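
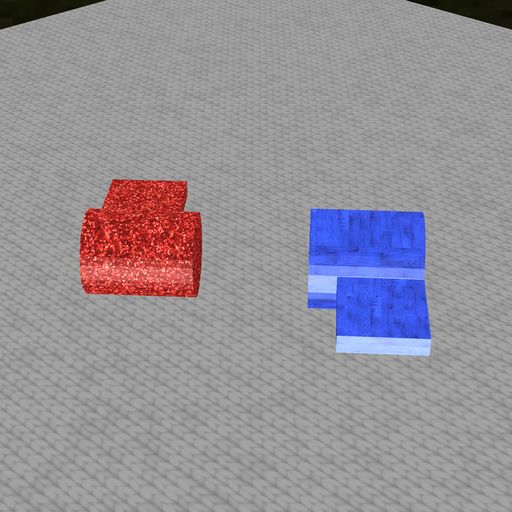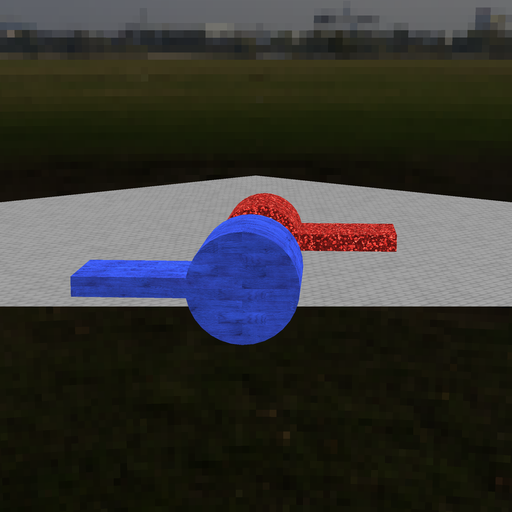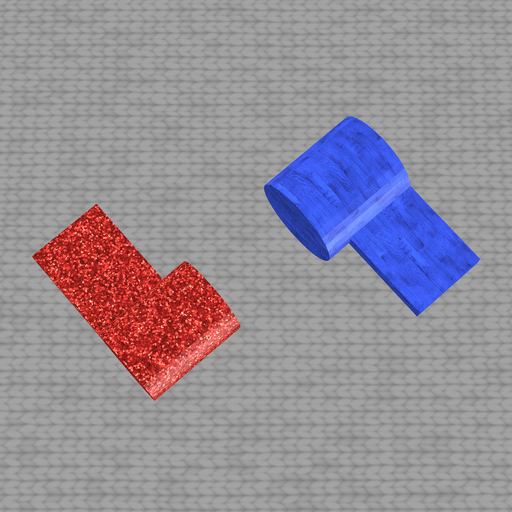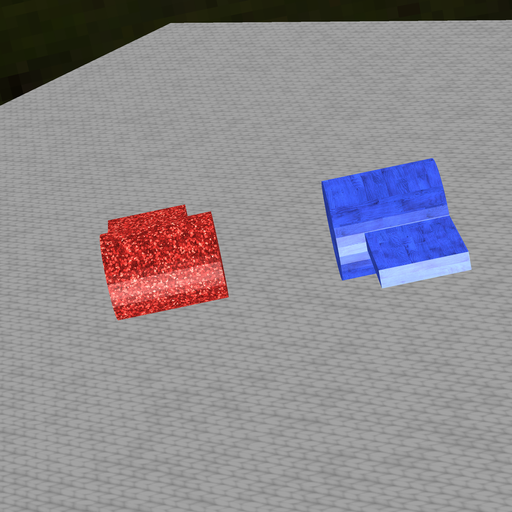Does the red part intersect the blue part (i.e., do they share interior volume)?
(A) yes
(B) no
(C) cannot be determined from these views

(B) no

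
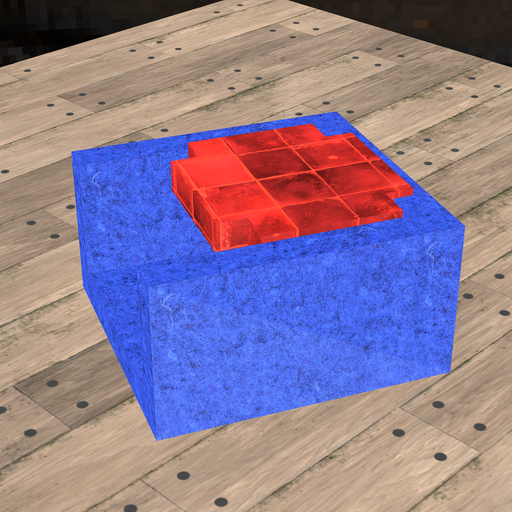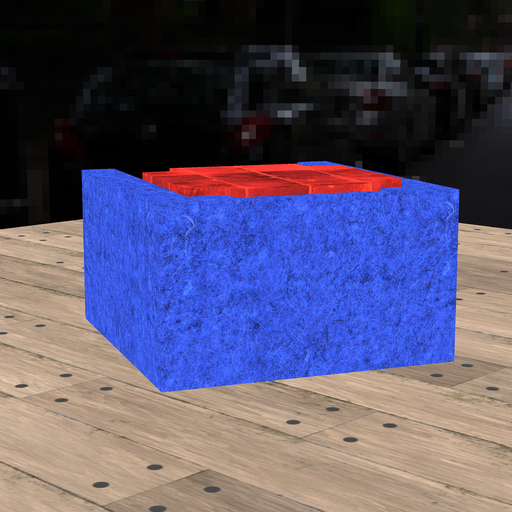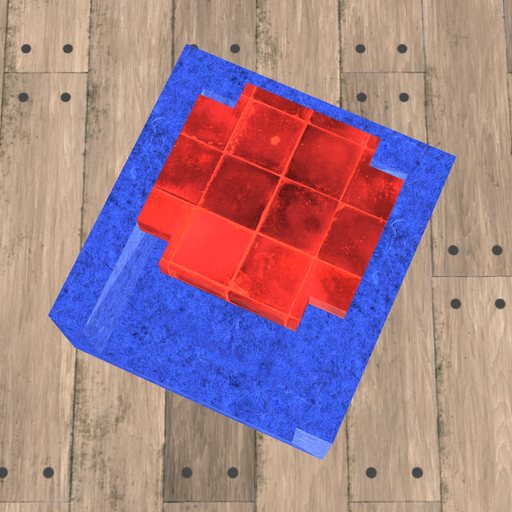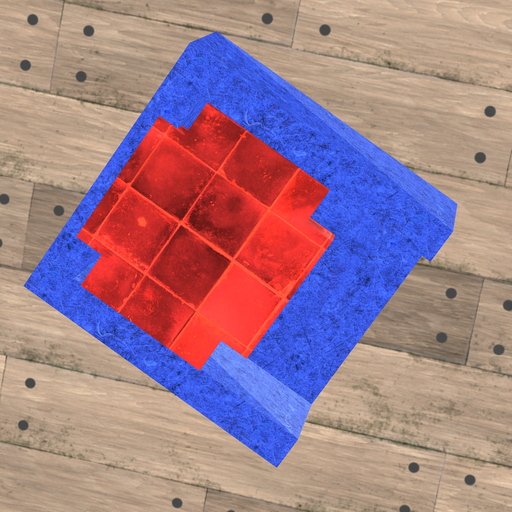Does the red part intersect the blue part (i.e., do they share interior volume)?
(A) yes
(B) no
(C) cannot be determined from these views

(A) yes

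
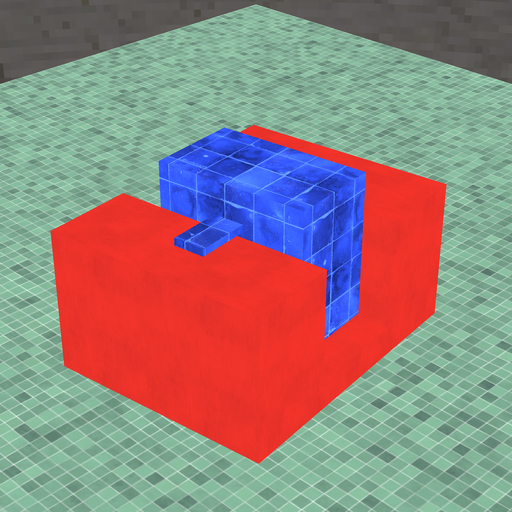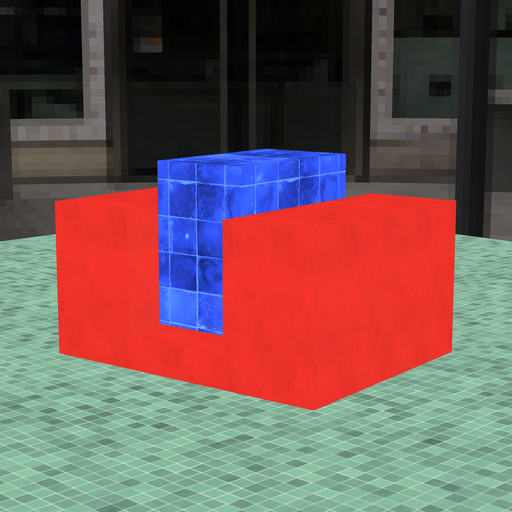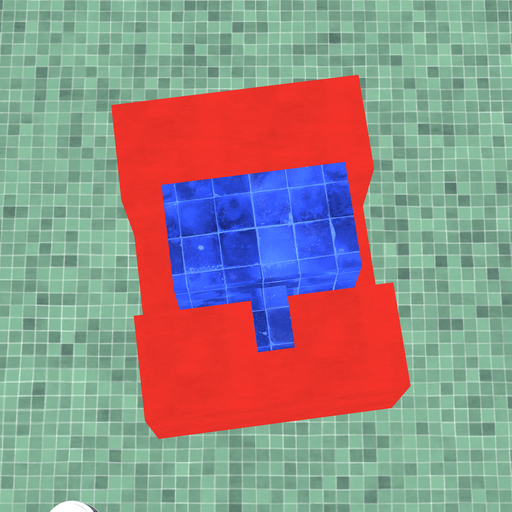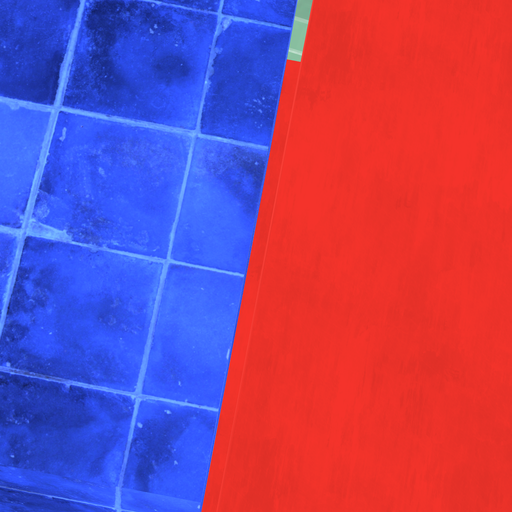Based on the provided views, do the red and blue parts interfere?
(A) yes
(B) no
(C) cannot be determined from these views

(B) no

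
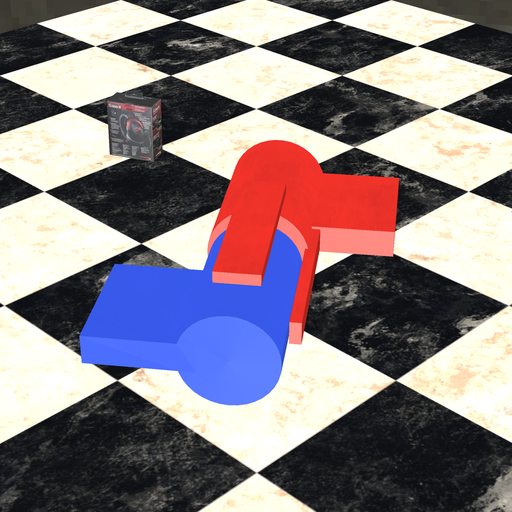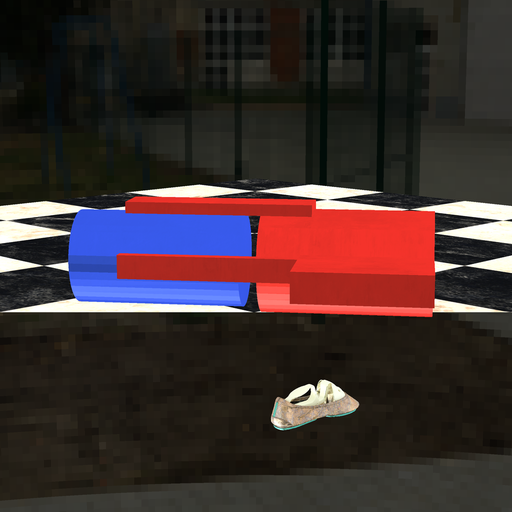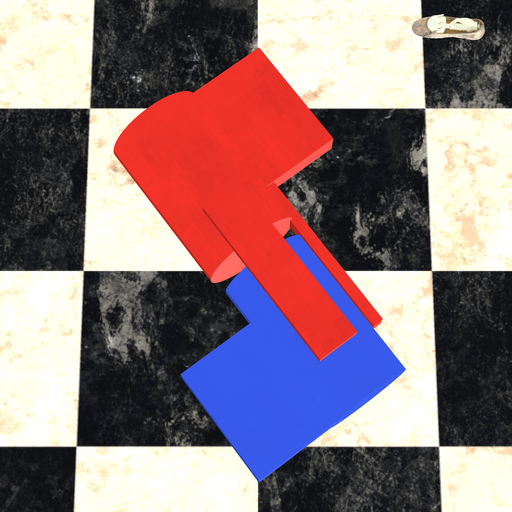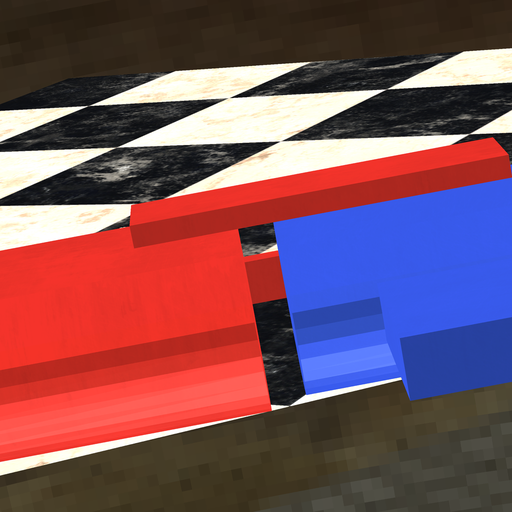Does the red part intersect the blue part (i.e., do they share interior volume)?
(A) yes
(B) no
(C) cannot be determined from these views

(B) no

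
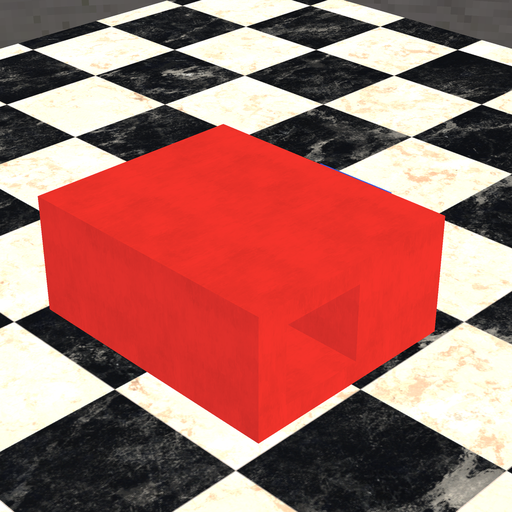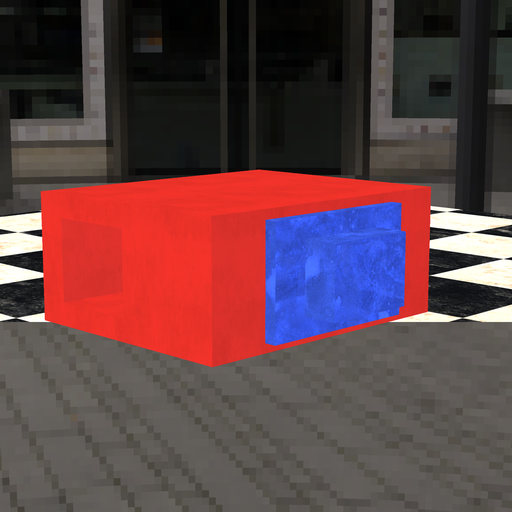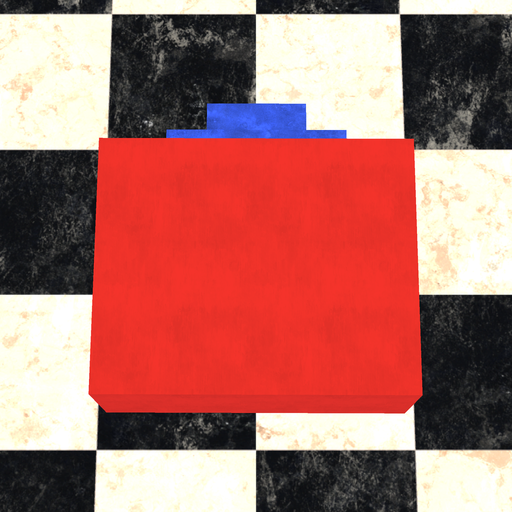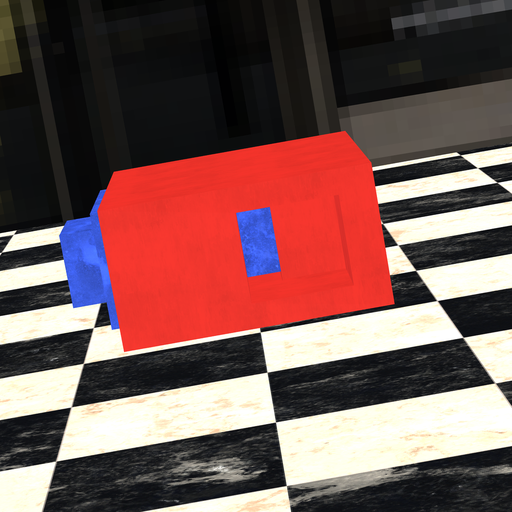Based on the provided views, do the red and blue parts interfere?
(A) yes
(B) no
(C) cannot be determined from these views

(A) yes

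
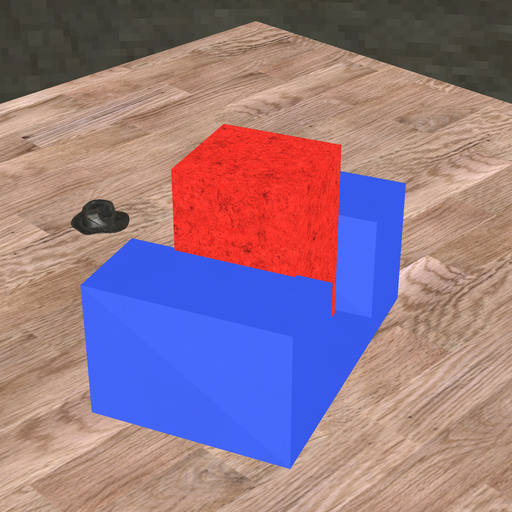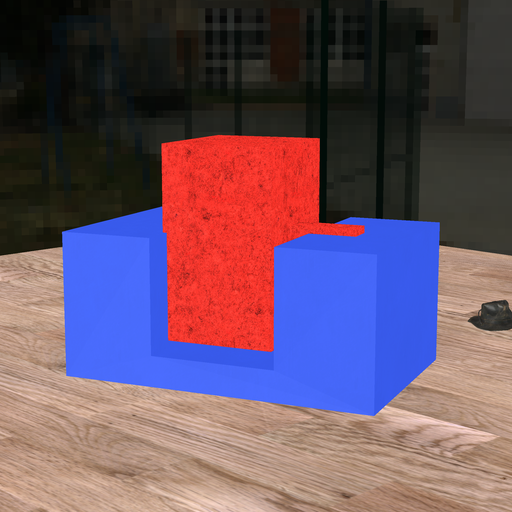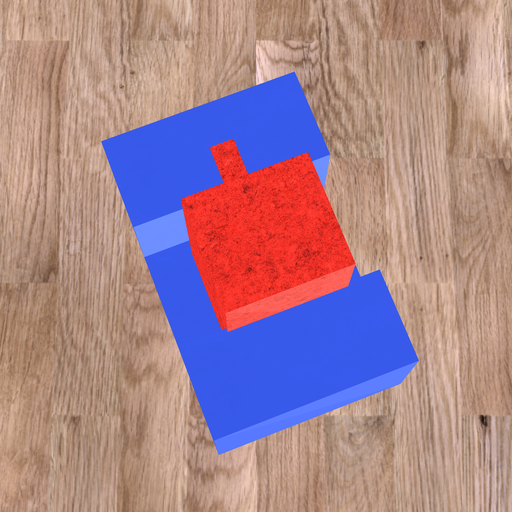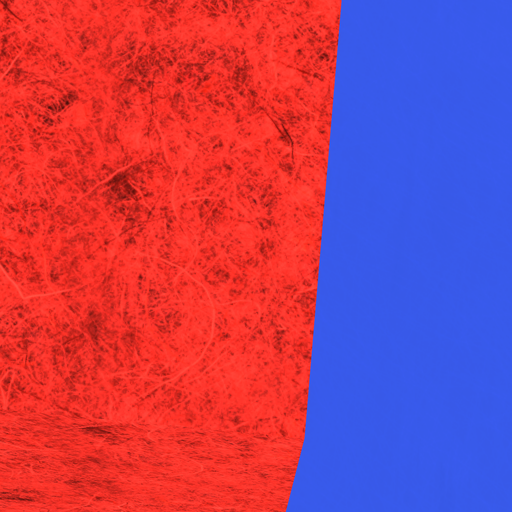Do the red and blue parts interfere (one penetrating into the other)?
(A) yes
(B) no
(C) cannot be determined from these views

(A) yes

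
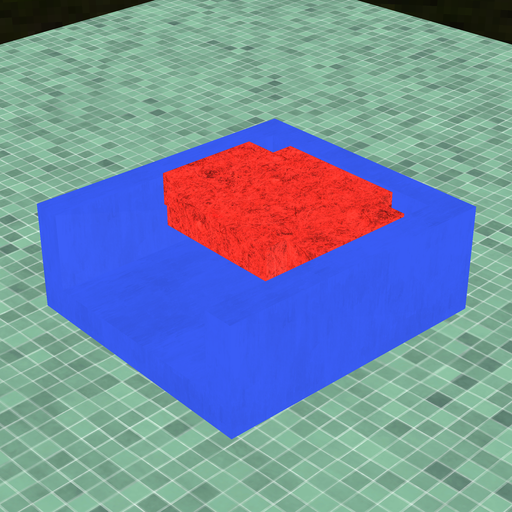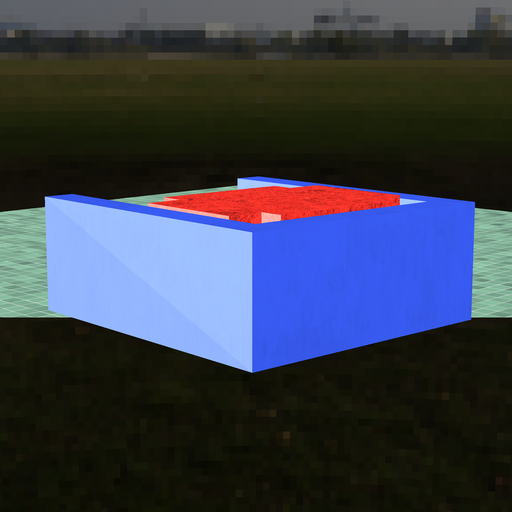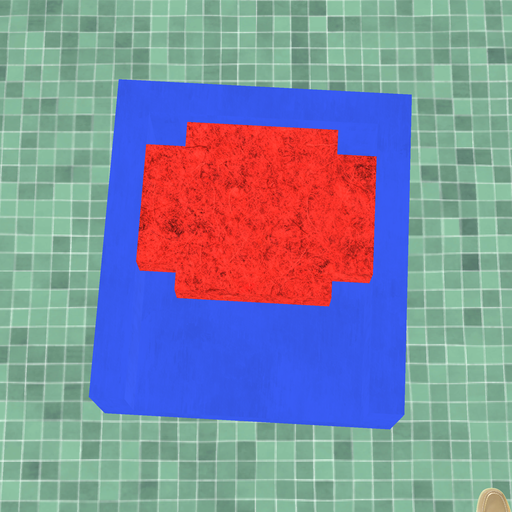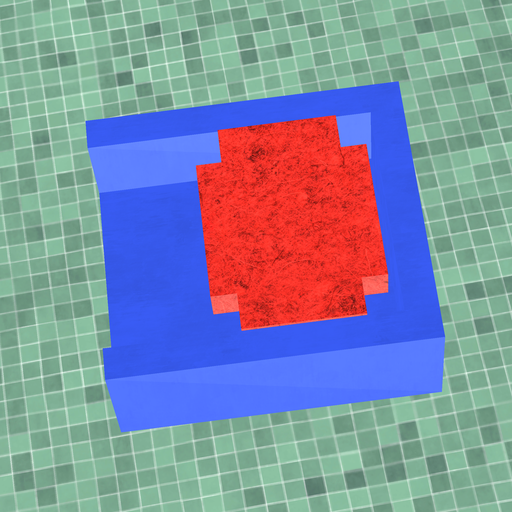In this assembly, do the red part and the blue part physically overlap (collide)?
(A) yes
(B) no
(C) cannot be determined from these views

(B) no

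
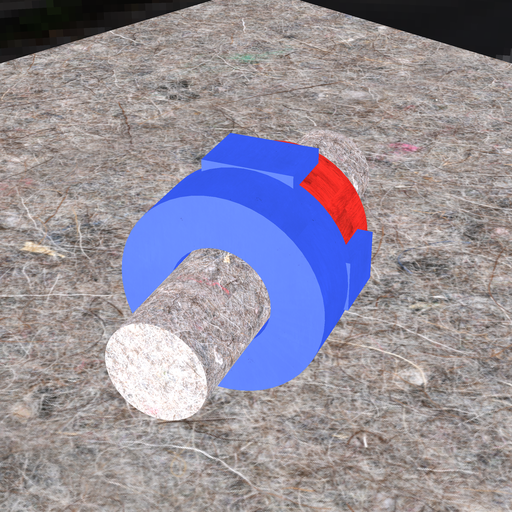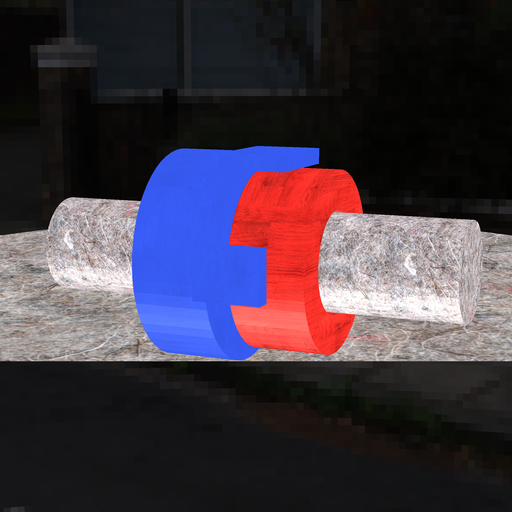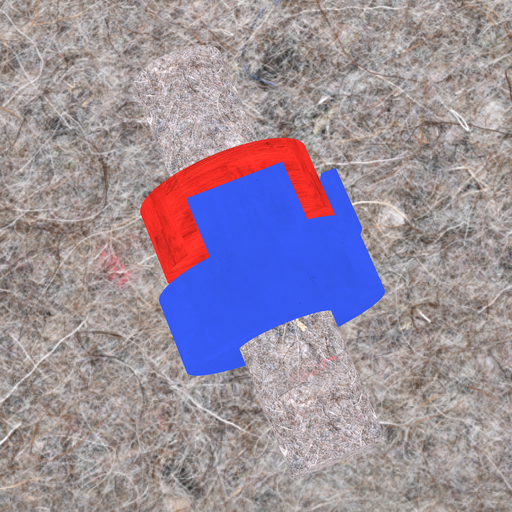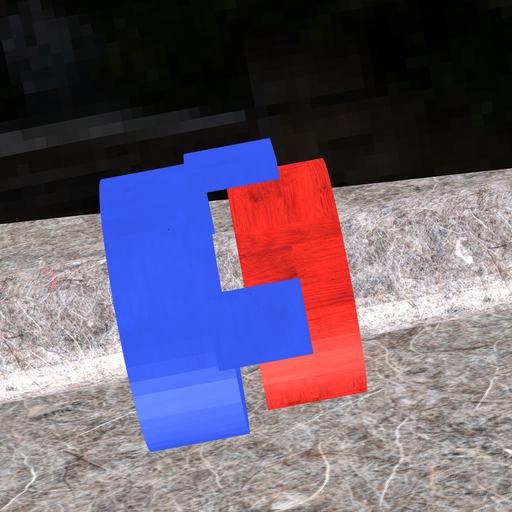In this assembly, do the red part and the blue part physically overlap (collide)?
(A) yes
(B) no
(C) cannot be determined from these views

(B) no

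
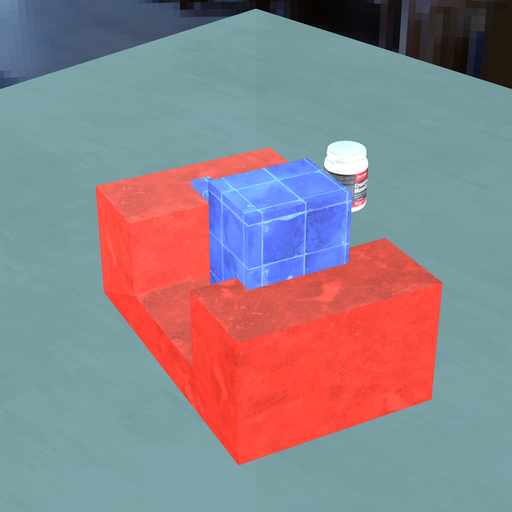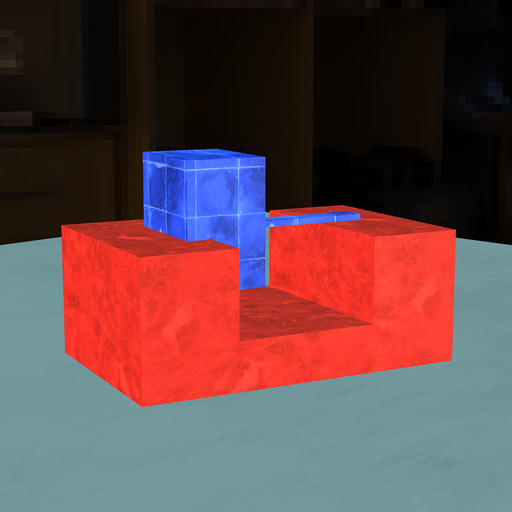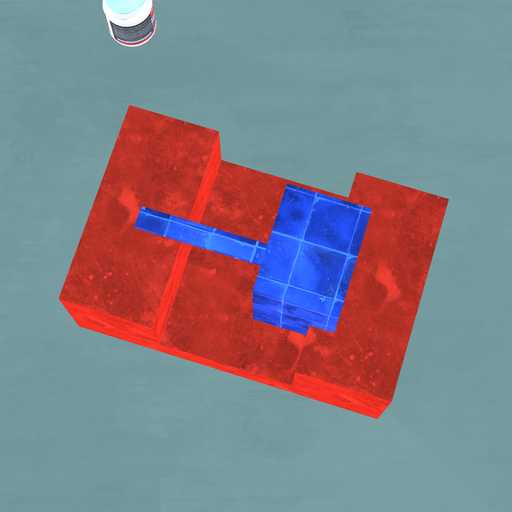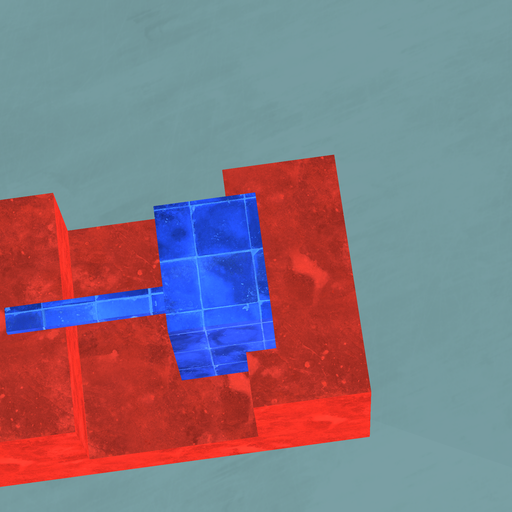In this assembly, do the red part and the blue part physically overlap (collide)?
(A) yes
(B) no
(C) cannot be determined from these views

(A) yes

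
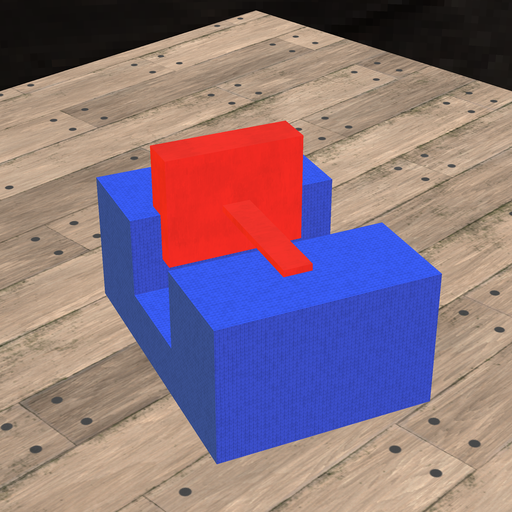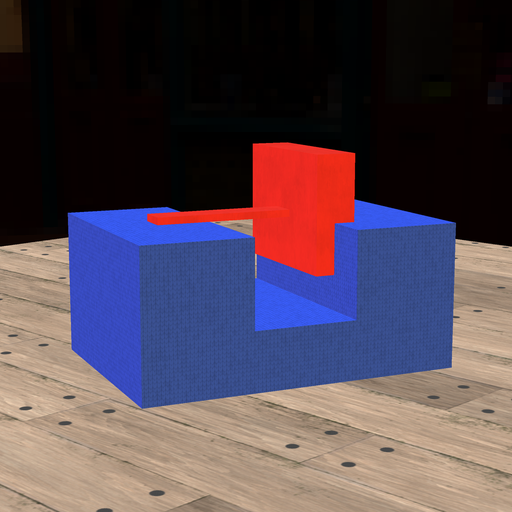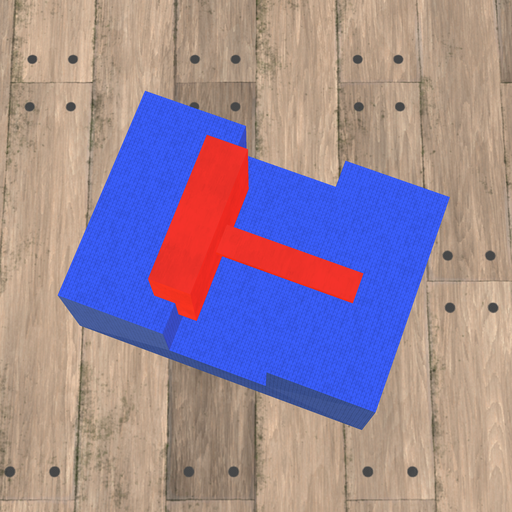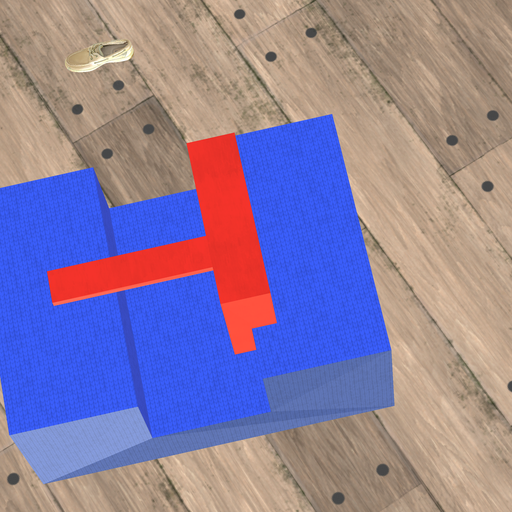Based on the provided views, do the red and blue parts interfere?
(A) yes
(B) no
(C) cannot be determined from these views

(A) yes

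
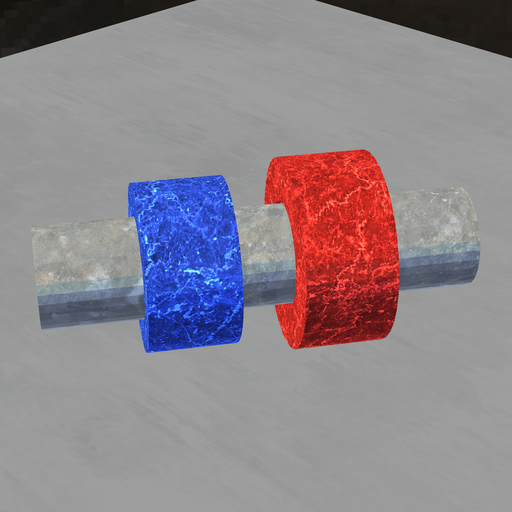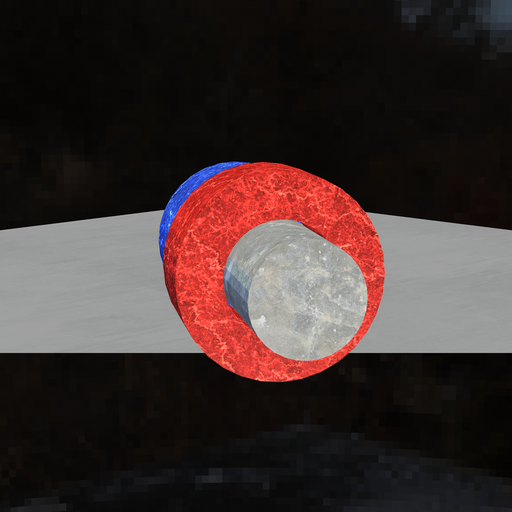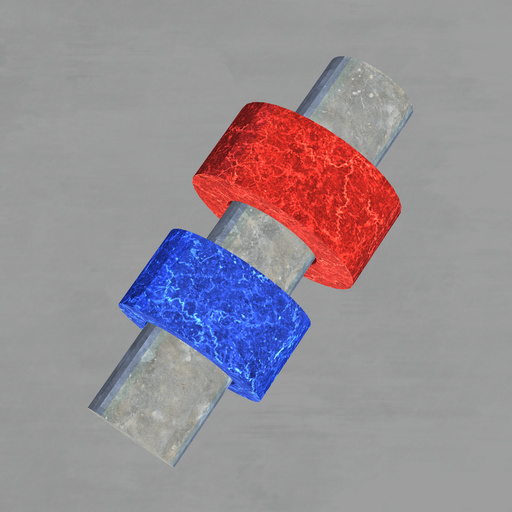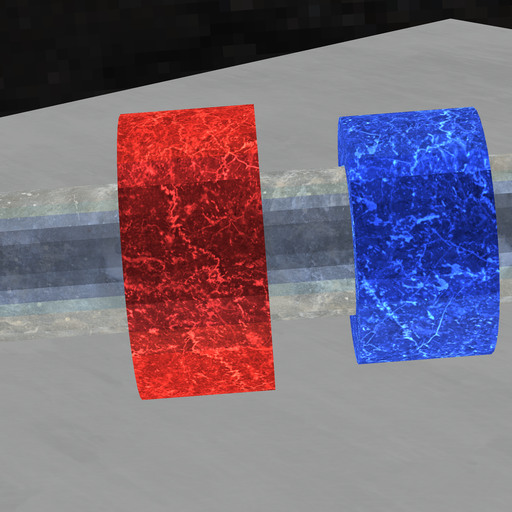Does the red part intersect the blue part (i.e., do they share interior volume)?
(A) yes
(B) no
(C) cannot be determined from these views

(B) no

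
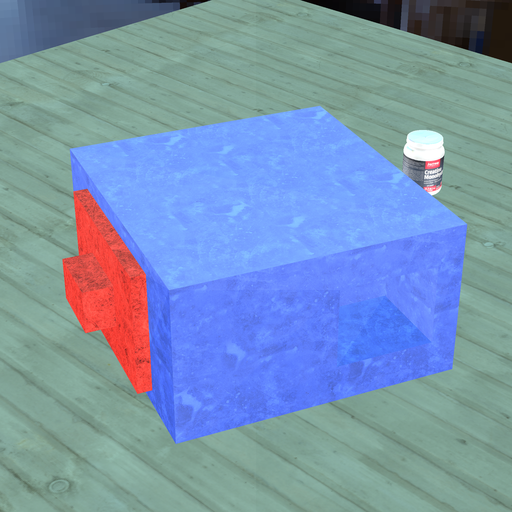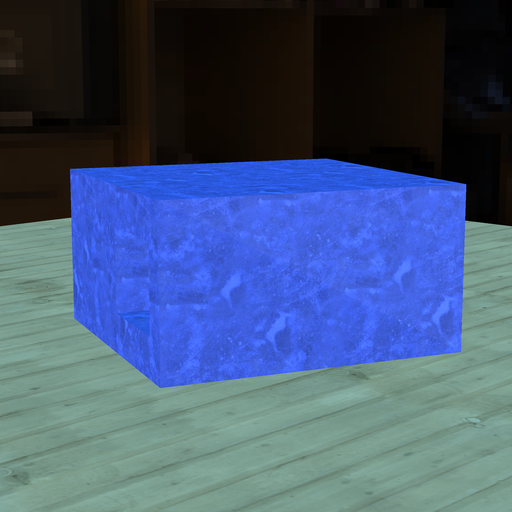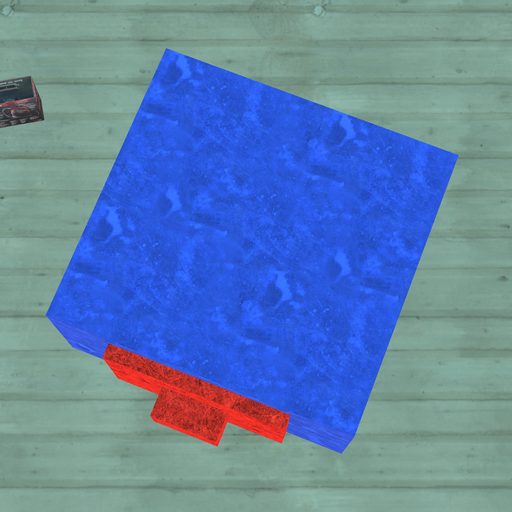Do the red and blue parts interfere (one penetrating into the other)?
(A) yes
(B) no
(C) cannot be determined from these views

(C) cannot be determined from these views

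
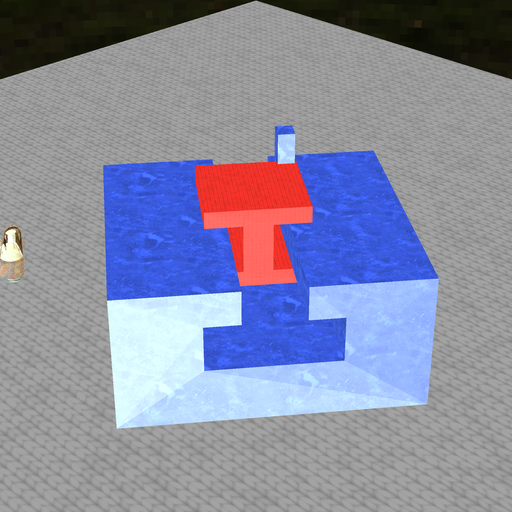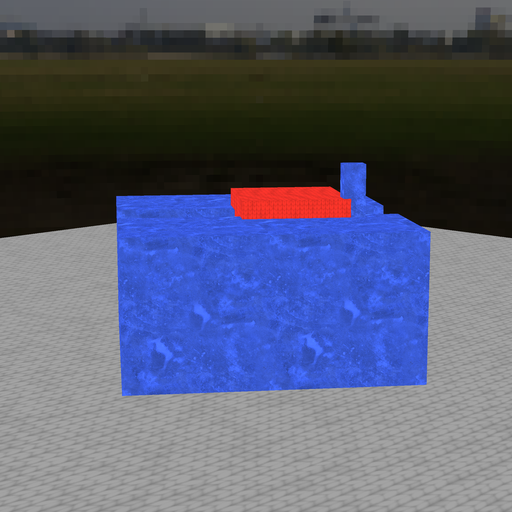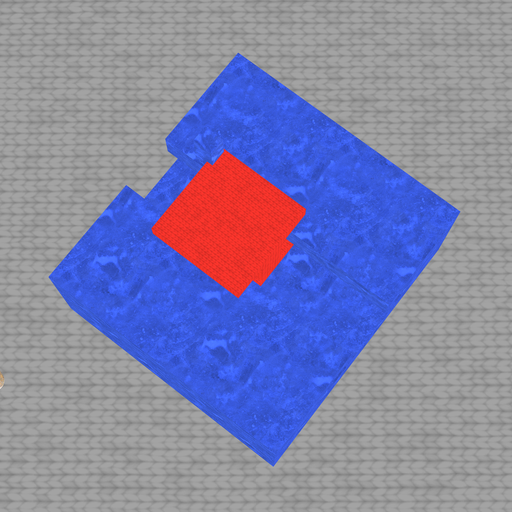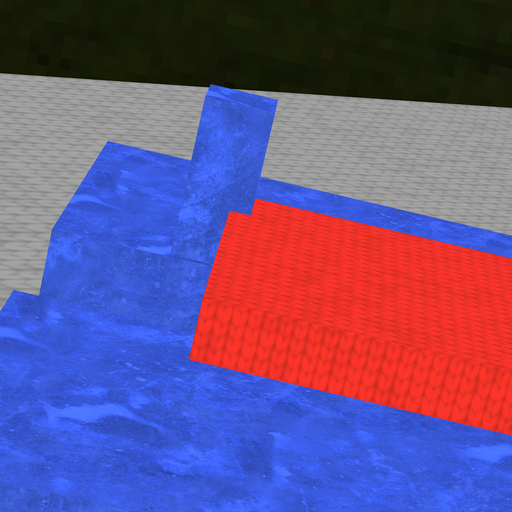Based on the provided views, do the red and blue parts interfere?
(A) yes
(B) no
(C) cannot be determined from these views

(A) yes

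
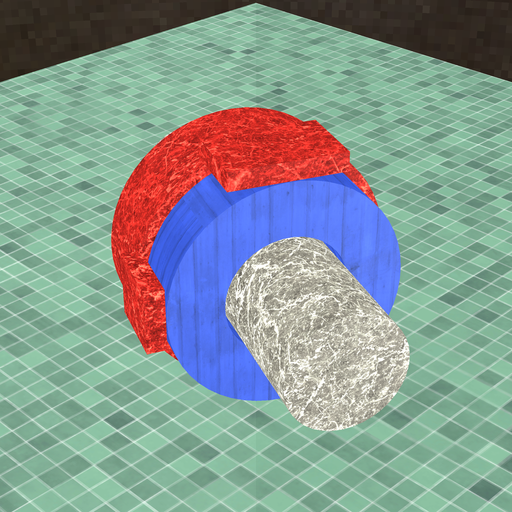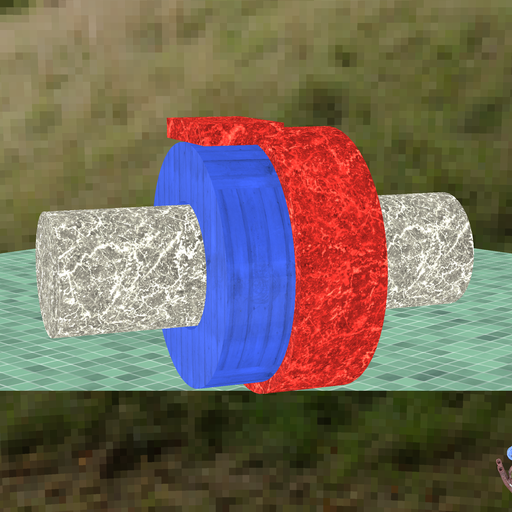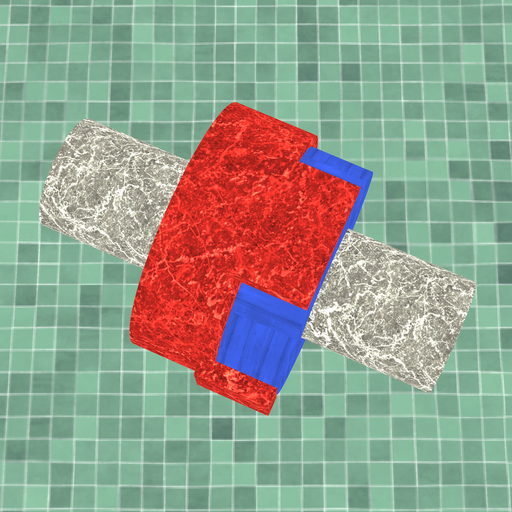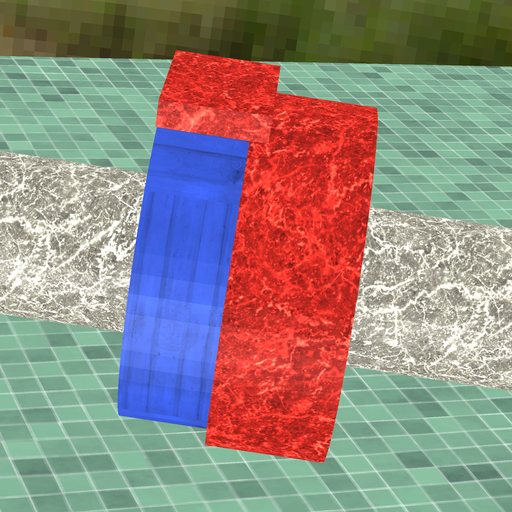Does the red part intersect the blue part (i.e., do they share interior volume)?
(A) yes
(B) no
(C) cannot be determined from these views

(A) yes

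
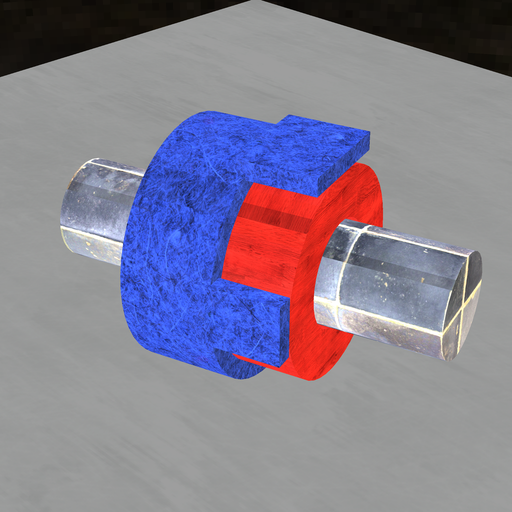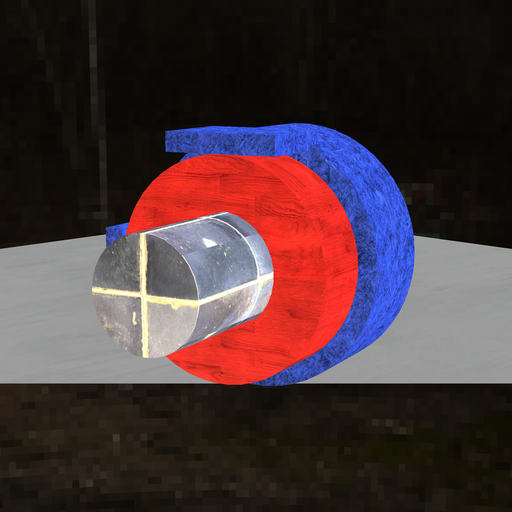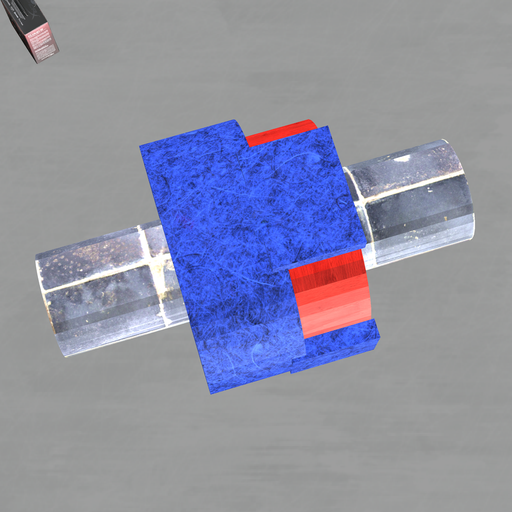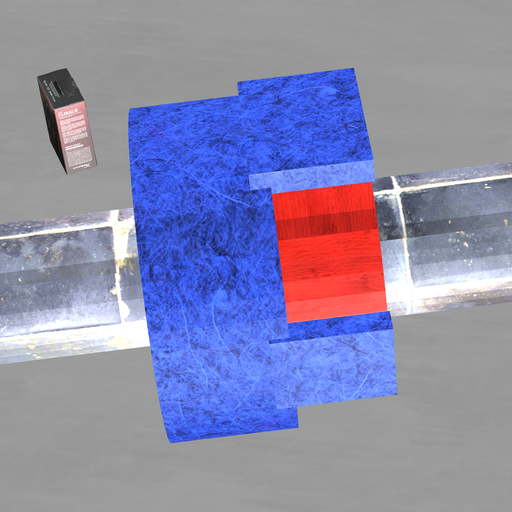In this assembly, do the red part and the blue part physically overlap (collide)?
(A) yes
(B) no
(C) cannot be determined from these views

(A) yes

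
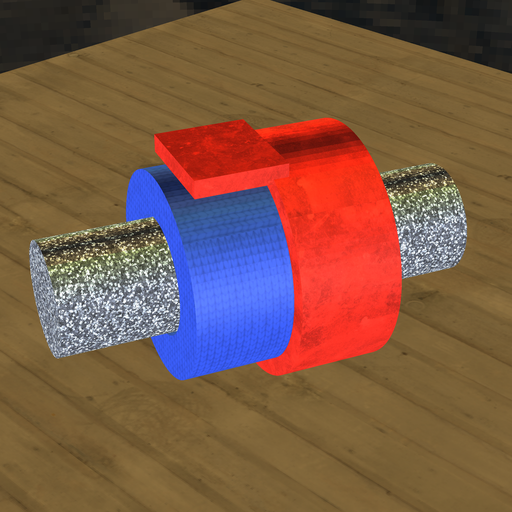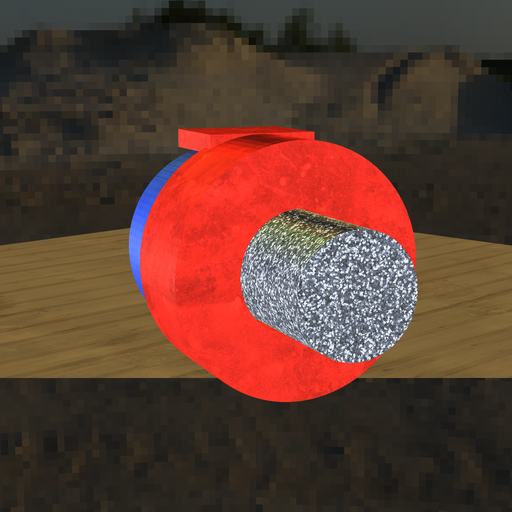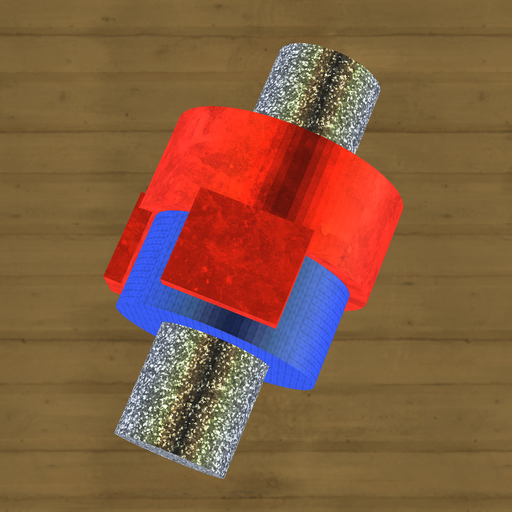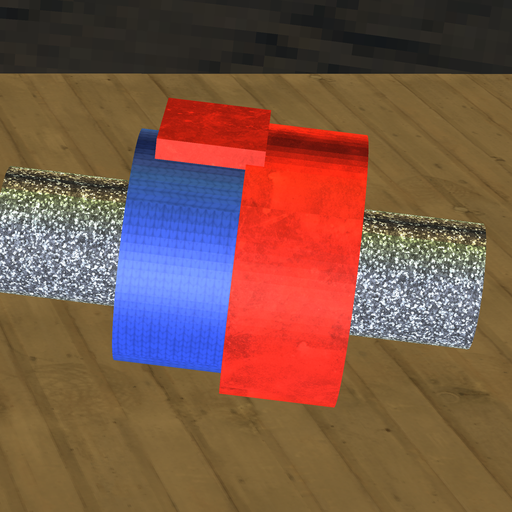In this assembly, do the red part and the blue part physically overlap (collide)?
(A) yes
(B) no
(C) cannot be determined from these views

(A) yes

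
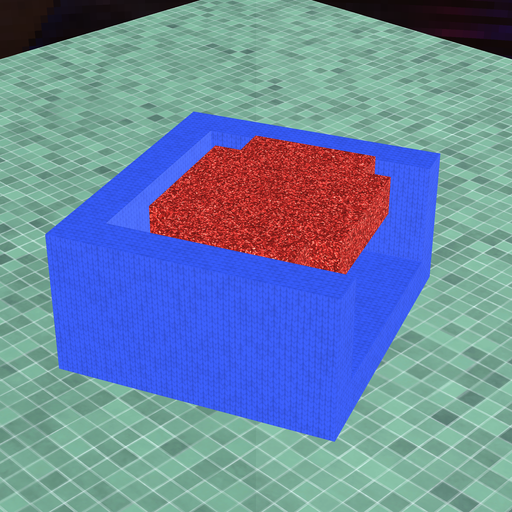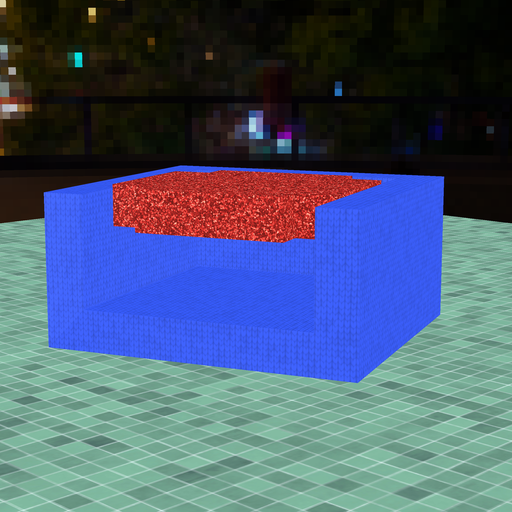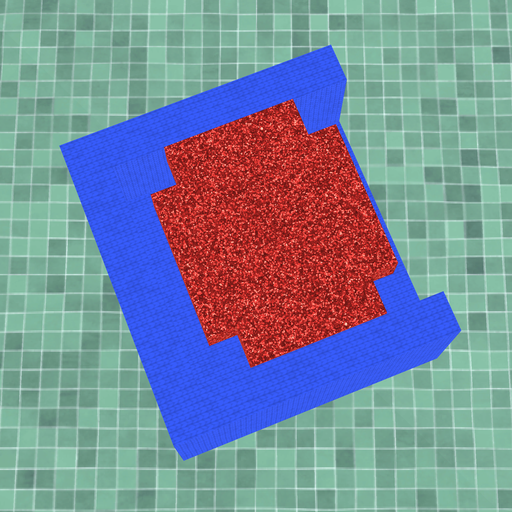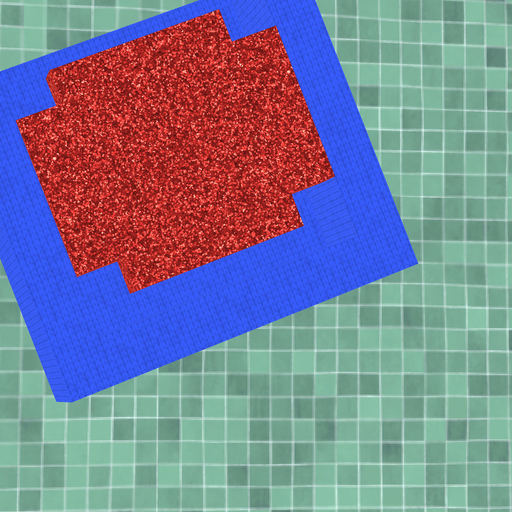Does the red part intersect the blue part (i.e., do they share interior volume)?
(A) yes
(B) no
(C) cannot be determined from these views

(B) no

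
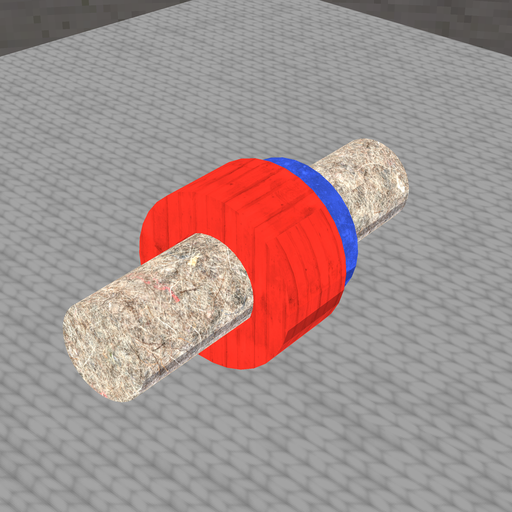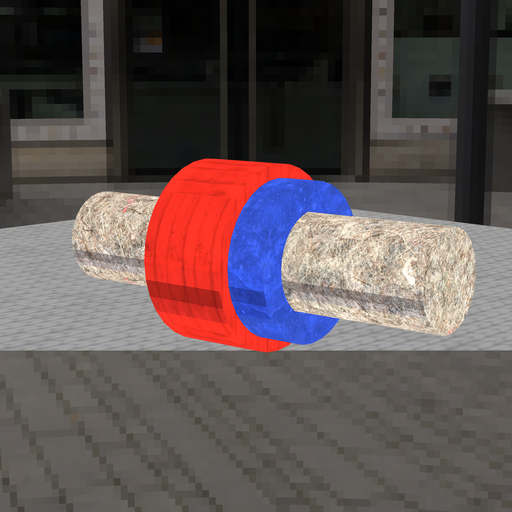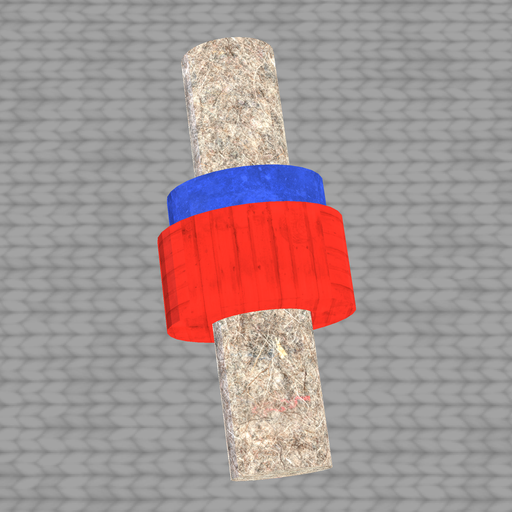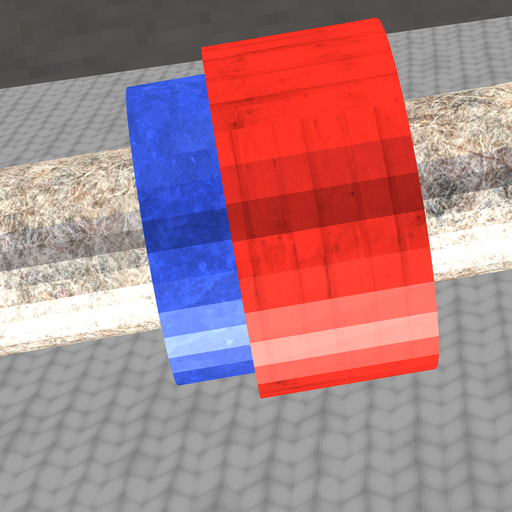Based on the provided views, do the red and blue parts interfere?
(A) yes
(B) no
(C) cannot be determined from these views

(A) yes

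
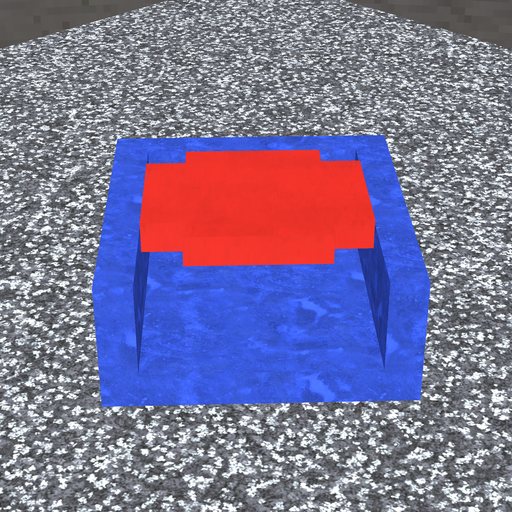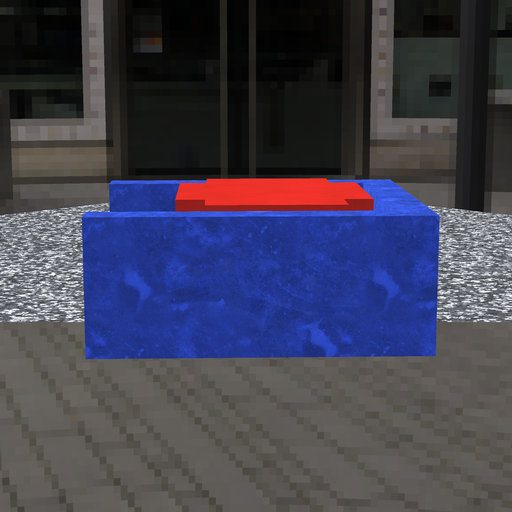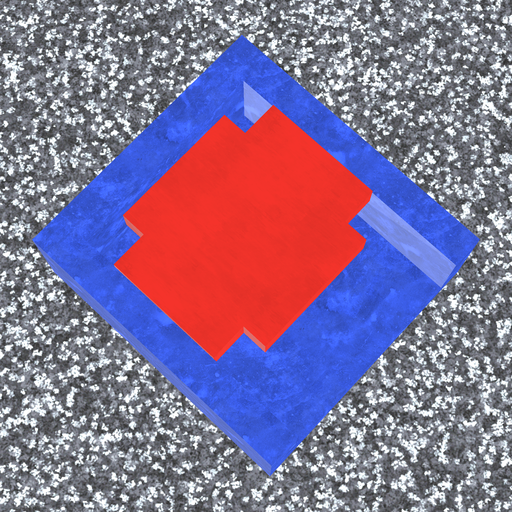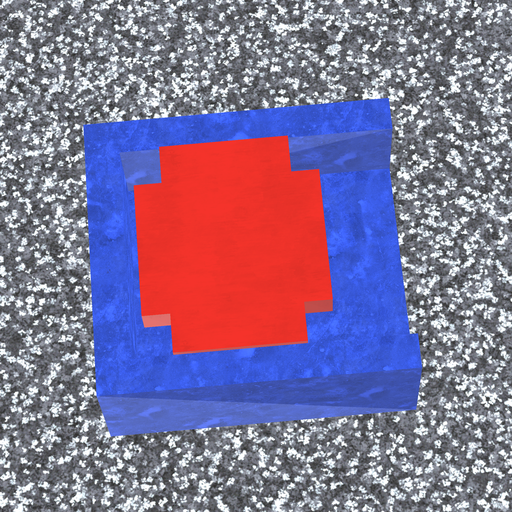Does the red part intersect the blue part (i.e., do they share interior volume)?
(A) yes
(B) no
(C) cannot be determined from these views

(B) no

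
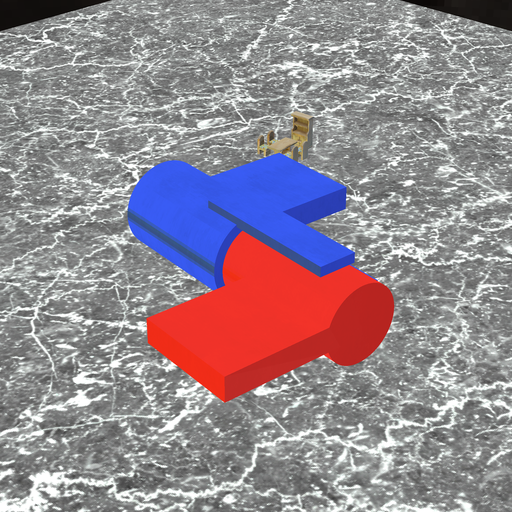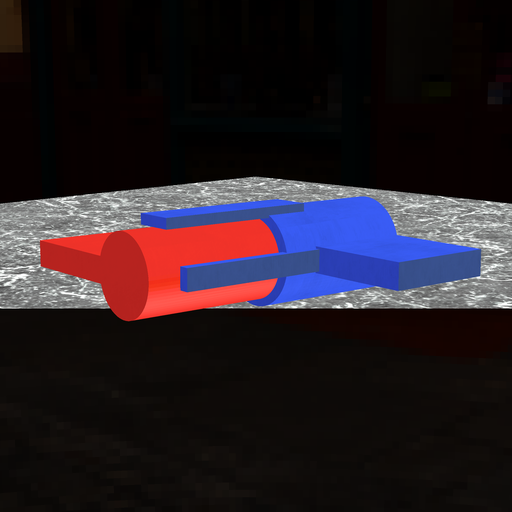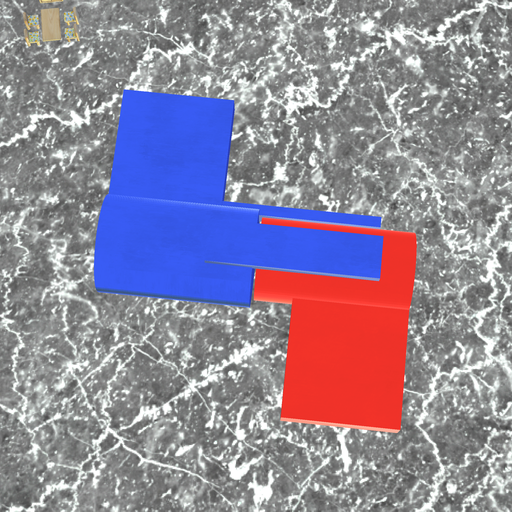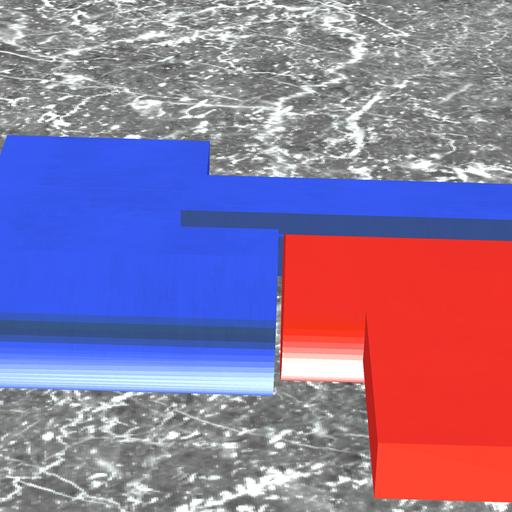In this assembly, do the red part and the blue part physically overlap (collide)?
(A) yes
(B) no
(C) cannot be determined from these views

(B) no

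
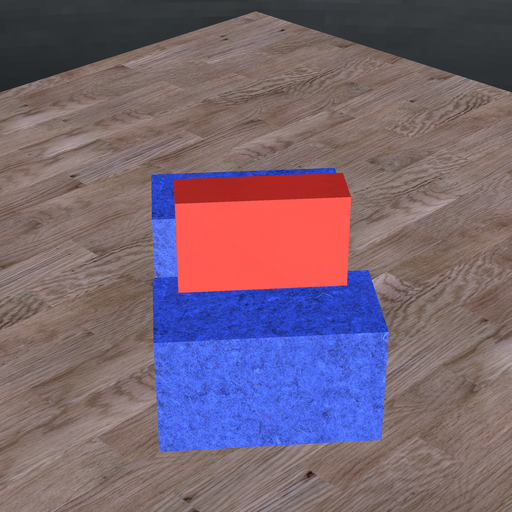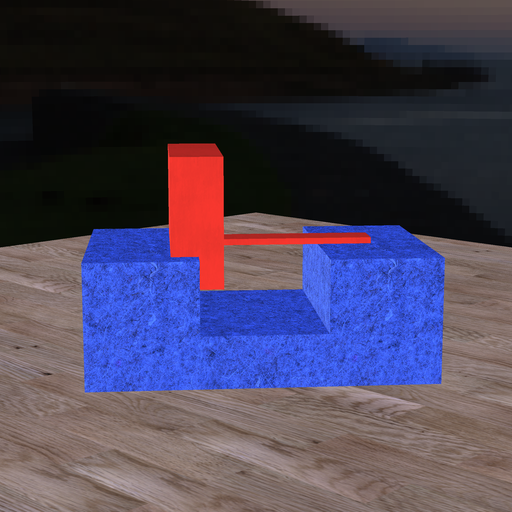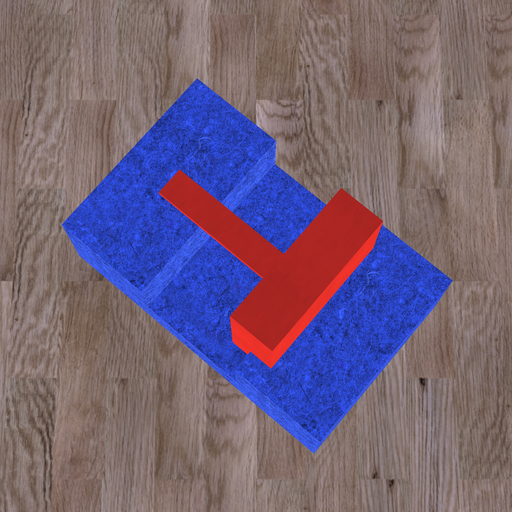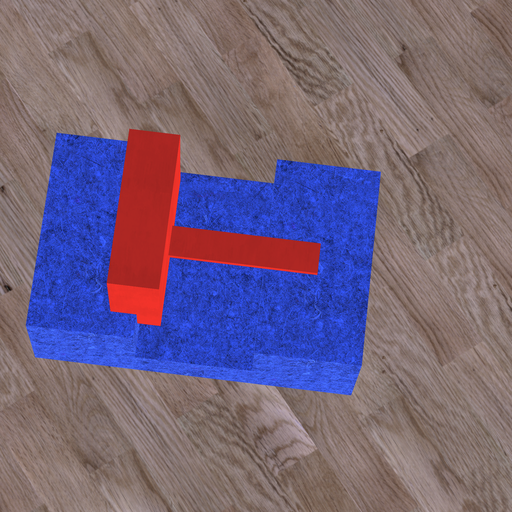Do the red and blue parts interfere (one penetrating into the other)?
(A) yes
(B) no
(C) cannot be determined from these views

(A) yes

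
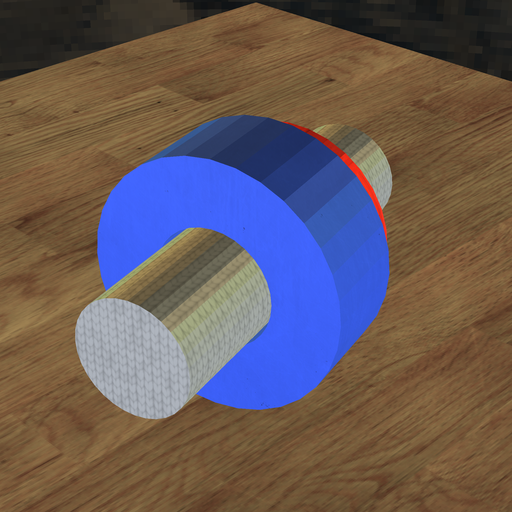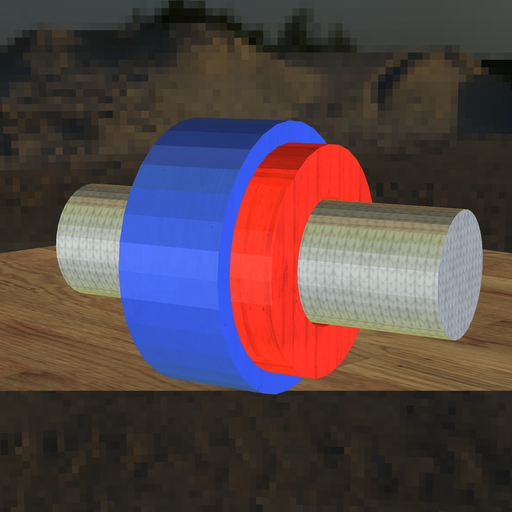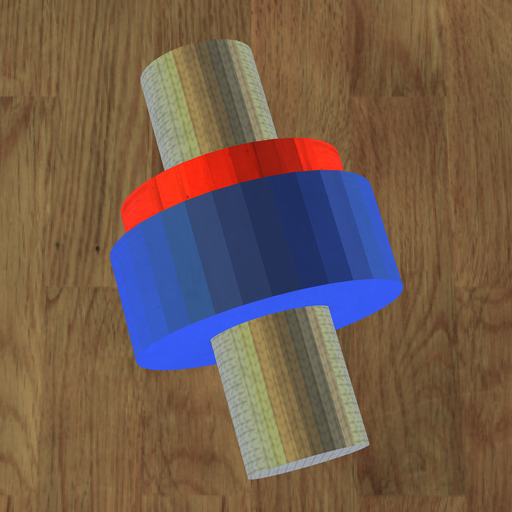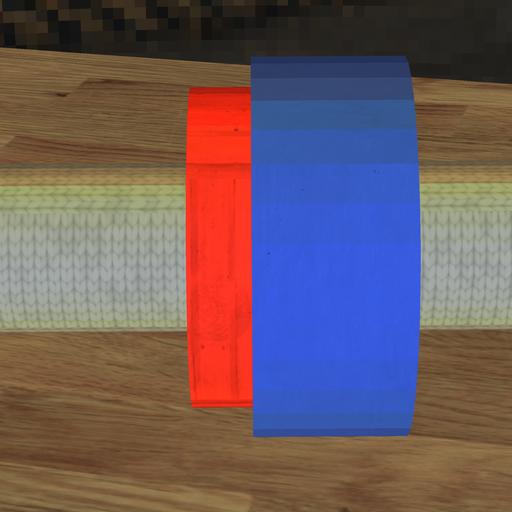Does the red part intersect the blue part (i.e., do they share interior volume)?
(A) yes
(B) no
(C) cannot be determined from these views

(A) yes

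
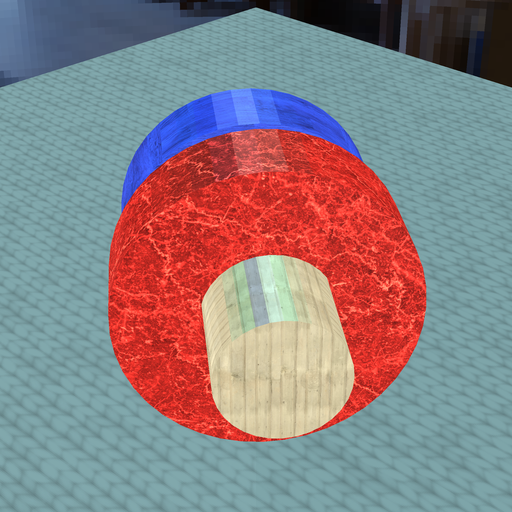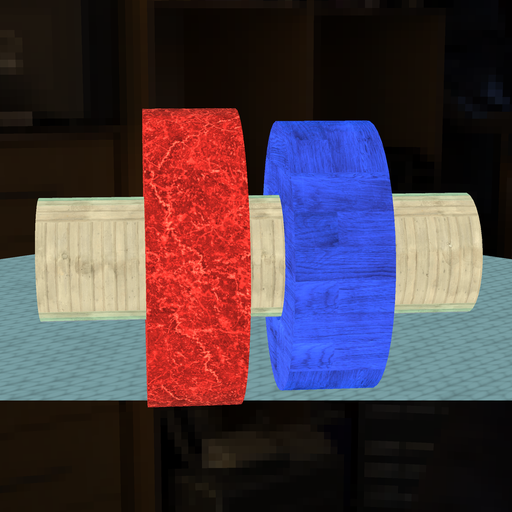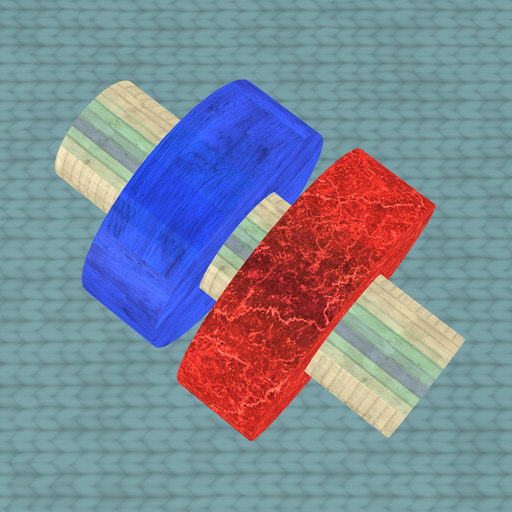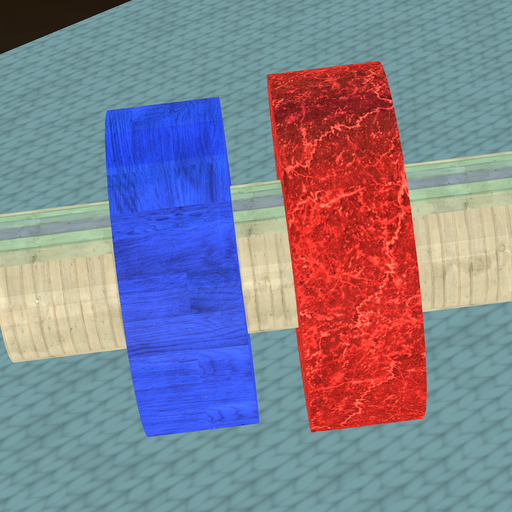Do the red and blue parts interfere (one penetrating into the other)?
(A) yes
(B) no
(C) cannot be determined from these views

(B) no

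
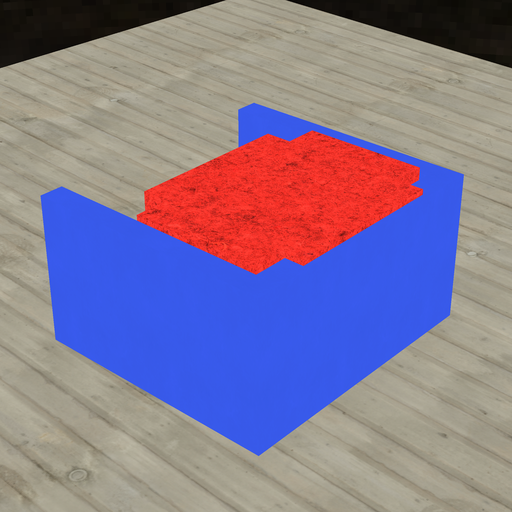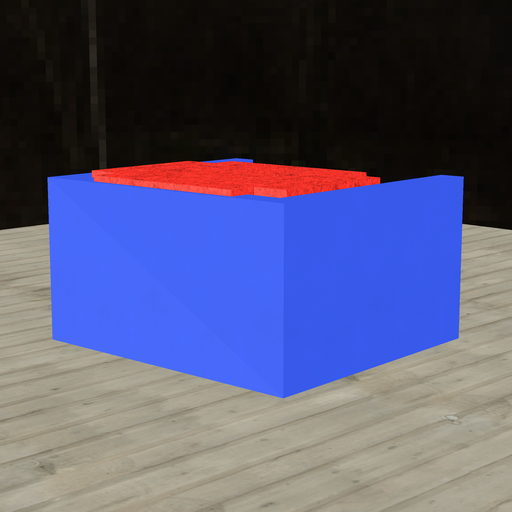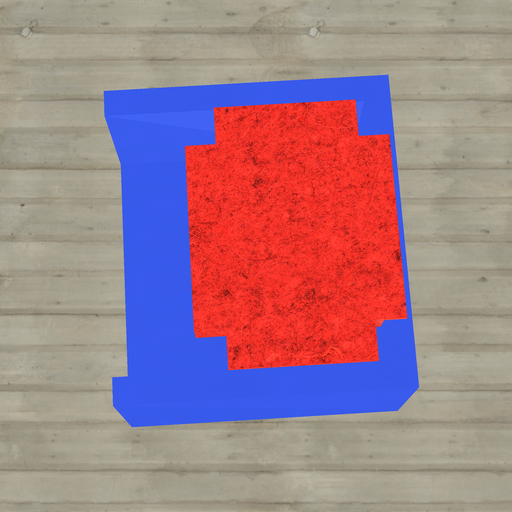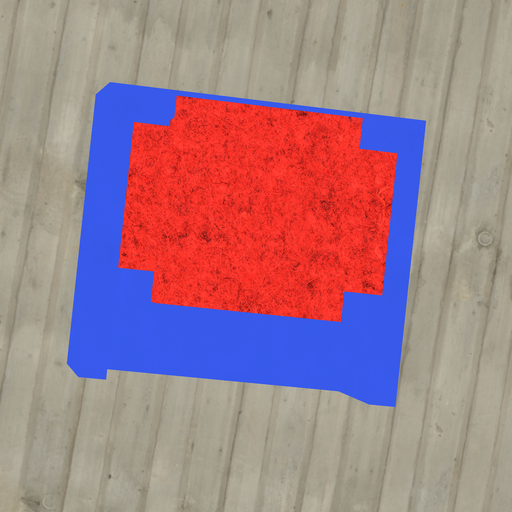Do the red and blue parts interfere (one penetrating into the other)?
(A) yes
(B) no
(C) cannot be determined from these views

(A) yes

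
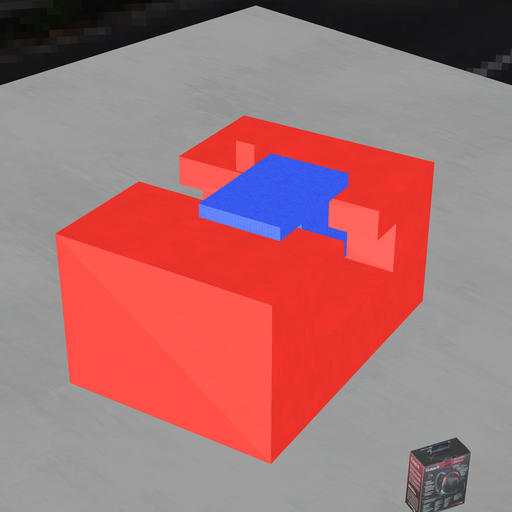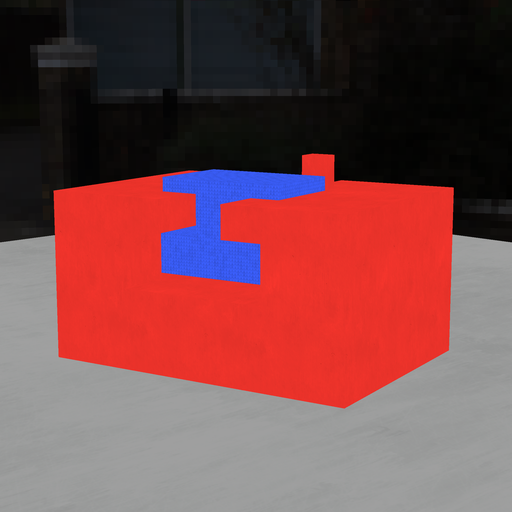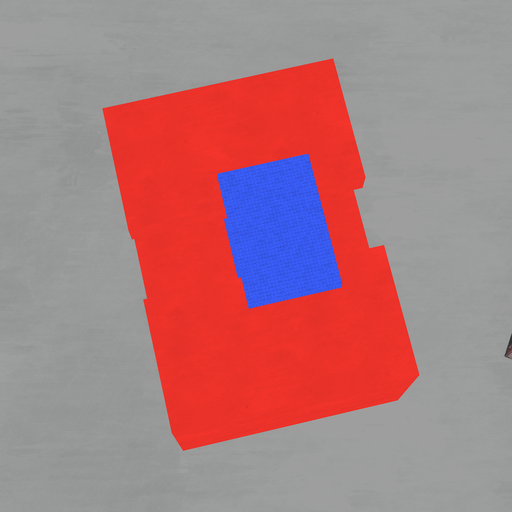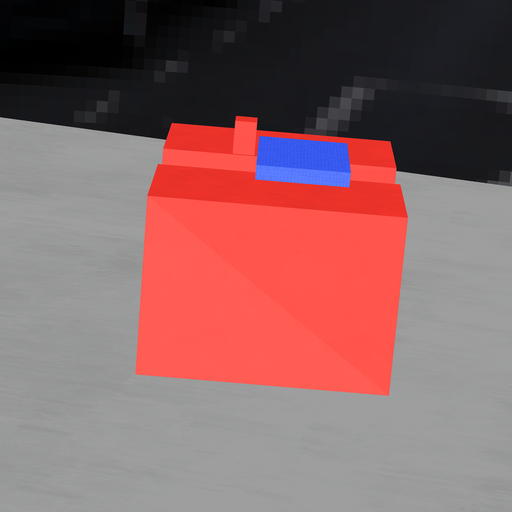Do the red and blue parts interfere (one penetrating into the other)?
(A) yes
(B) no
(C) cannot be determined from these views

(B) no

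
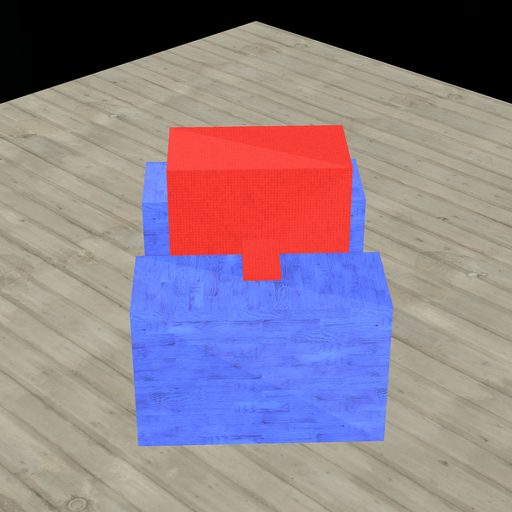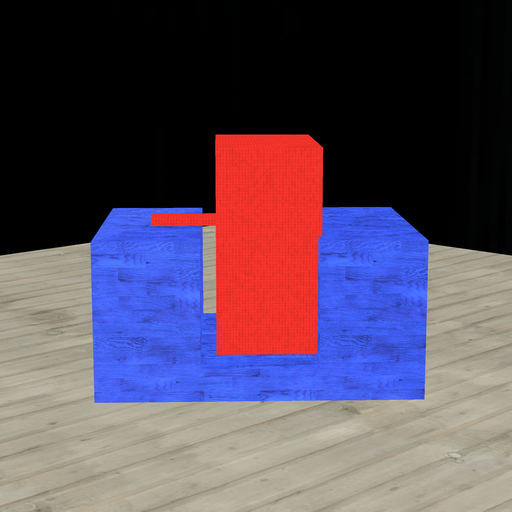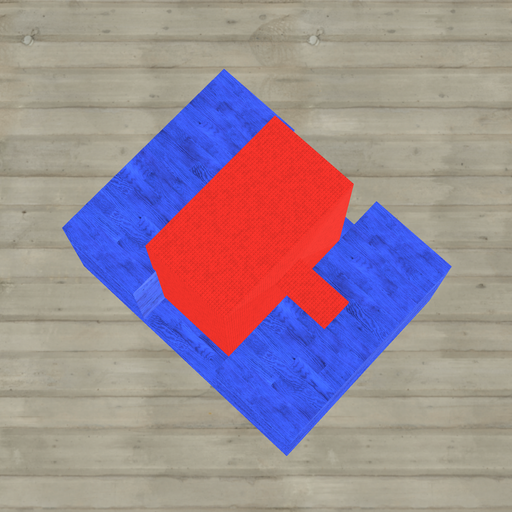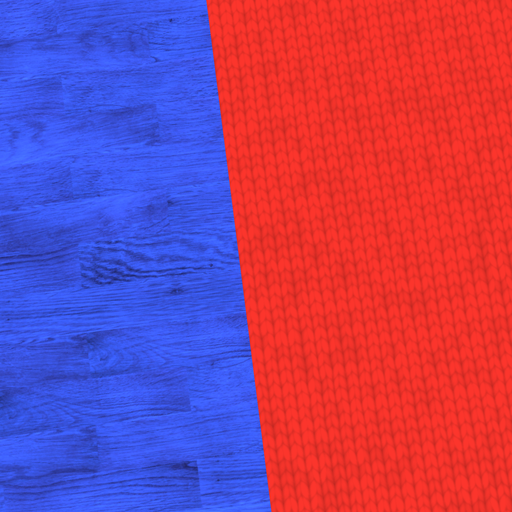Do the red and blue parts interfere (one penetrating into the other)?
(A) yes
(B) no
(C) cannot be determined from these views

(A) yes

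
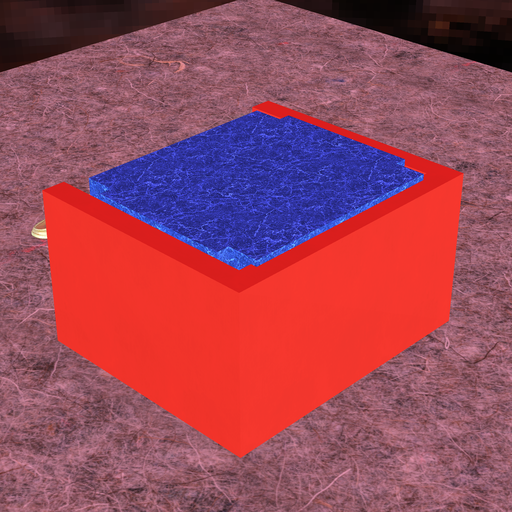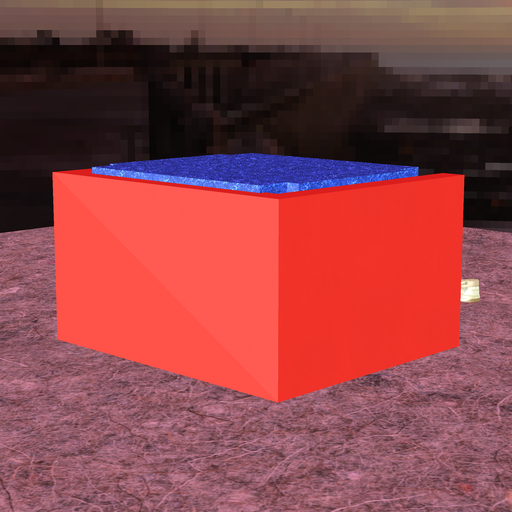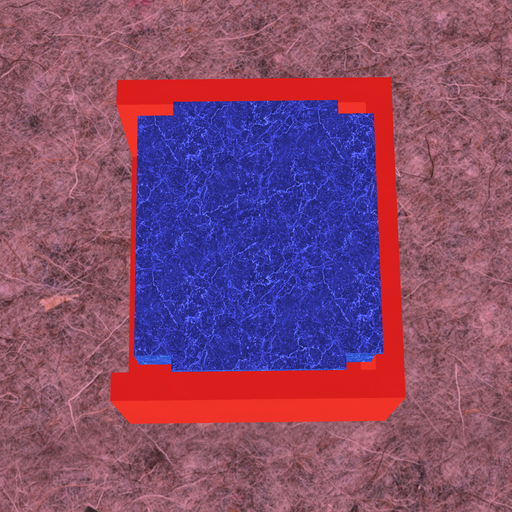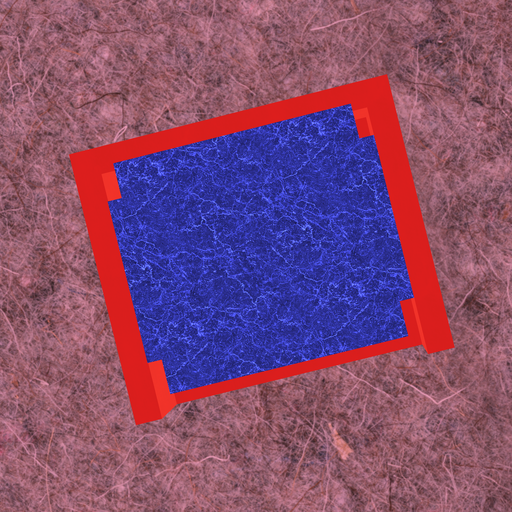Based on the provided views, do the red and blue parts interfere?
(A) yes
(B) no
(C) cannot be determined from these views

(A) yes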